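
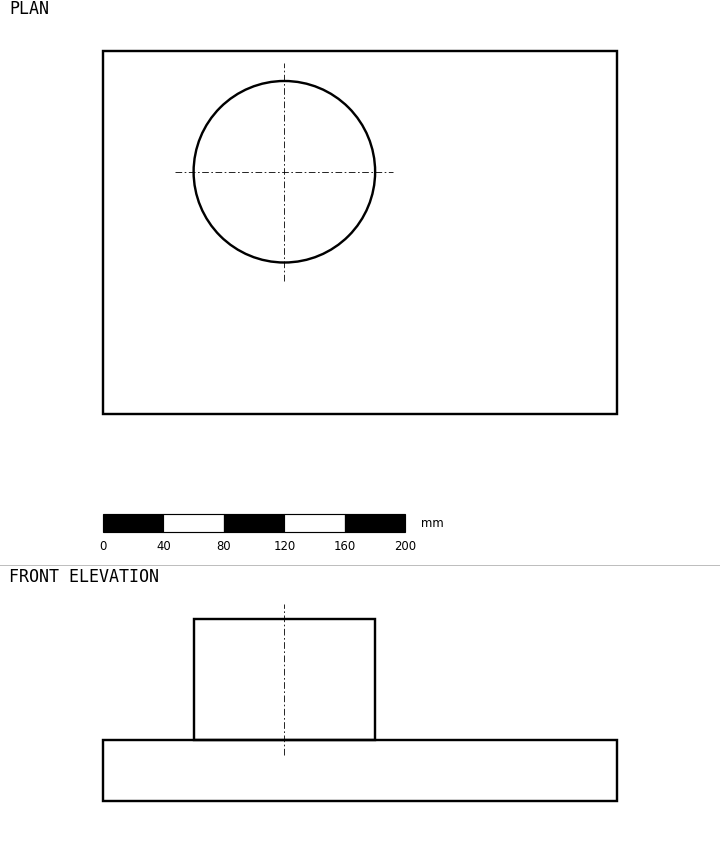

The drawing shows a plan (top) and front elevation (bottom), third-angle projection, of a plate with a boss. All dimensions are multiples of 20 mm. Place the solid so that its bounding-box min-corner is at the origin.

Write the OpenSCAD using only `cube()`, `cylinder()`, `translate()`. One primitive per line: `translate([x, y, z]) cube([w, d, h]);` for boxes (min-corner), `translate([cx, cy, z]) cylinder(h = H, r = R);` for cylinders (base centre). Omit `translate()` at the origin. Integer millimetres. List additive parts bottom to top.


cube([340, 240, 40]);
translate([120, 160, 40]) cylinder(h = 80, r = 60);


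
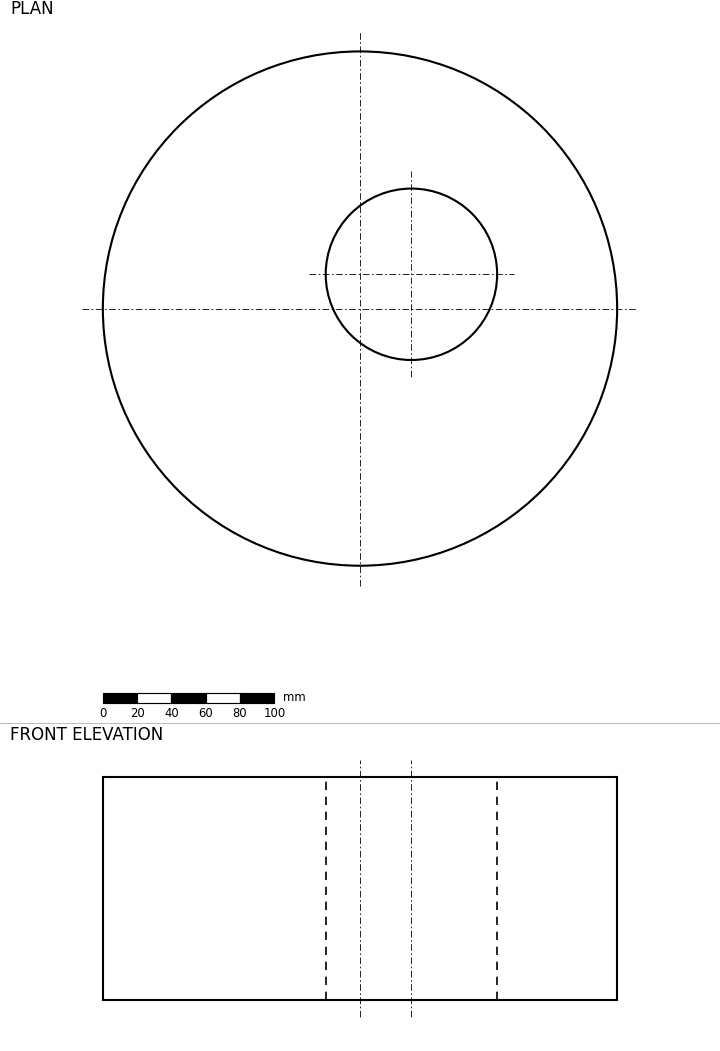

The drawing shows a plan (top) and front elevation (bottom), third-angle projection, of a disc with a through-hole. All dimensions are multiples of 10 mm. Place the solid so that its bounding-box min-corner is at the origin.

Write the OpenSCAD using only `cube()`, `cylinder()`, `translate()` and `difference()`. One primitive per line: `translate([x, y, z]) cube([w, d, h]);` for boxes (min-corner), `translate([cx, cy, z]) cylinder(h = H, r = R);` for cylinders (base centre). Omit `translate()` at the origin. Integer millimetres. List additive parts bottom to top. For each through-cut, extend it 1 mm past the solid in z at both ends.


difference() {
  translate([150, 150, 0]) cylinder(h = 130, r = 150);
  translate([180, 170, -1]) cylinder(h = 132, r = 50);
}


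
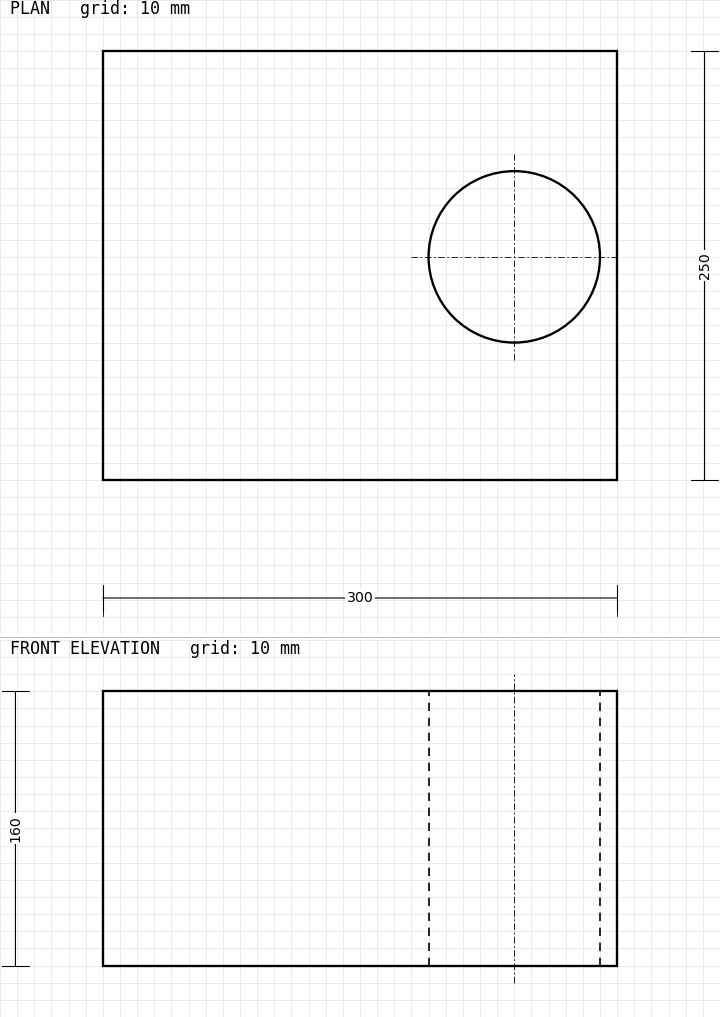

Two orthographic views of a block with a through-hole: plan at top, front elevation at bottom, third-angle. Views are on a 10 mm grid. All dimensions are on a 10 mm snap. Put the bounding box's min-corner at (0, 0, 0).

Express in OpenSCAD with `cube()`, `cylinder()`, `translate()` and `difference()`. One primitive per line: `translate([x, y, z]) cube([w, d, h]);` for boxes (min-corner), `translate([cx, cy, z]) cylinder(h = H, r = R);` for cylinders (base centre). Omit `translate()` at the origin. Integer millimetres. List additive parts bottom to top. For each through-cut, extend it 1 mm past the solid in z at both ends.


difference() {
  cube([300, 250, 160]);
  translate([240, 130, -1]) cylinder(h = 162, r = 50);
}


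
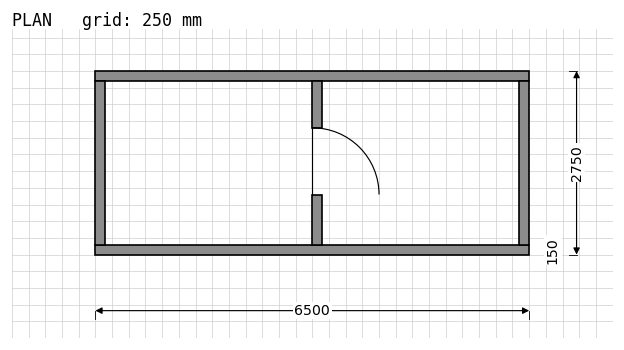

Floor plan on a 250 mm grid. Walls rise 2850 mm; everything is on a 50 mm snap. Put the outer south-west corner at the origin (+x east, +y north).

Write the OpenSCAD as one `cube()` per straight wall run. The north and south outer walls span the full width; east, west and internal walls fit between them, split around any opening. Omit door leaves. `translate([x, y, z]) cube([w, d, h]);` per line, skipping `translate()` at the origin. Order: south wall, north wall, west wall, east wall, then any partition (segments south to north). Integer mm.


cube([6500, 150, 2850]);
translate([0, 2600, 0]) cube([6500, 150, 2850]);
translate([0, 150, 0]) cube([150, 2450, 2850]);
translate([6350, 150, 0]) cube([150, 2450, 2850]);
translate([3250, 150, 0]) cube([150, 750, 2850]);
translate([3250, 1900, 0]) cube([150, 700, 2850]);


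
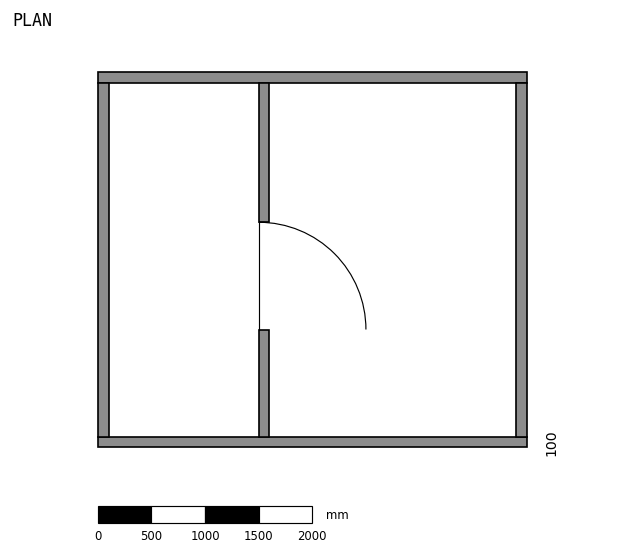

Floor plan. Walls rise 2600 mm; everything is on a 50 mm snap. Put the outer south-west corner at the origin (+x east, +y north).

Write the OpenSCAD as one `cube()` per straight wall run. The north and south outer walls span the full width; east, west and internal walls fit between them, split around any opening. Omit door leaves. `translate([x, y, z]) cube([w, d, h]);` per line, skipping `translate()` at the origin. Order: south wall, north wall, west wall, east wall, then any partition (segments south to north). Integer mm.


cube([4000, 100, 2600]);
translate([0, 3400, 0]) cube([4000, 100, 2600]);
translate([0, 100, 0]) cube([100, 3300, 2600]);
translate([3900, 100, 0]) cube([100, 3300, 2600]);
translate([1500, 100, 0]) cube([100, 1000, 2600]);
translate([1500, 2100, 0]) cube([100, 1300, 2600]);


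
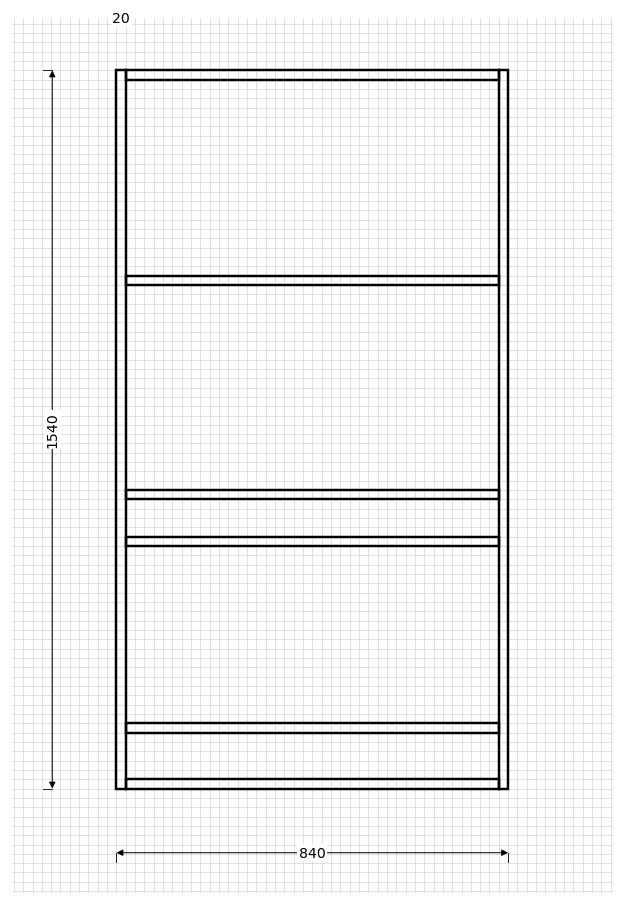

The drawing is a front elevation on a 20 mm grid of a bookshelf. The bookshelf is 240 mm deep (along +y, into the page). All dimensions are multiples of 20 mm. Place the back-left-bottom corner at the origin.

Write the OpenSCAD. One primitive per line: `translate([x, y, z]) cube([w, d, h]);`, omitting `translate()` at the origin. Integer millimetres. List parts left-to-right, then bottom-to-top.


cube([20, 240, 1540]);
translate([20, 0, 0]) cube([800, 240, 20]);
translate([20, 0, 120]) cube([800, 240, 20]);
translate([20, 0, 520]) cube([800, 240, 20]);
translate([20, 0, 620]) cube([800, 240, 20]);
translate([20, 0, 1080]) cube([800, 240, 20]);
translate([20, 0, 1520]) cube([800, 240, 20]);
translate([820, 0, 0]) cube([20, 240, 1540]);


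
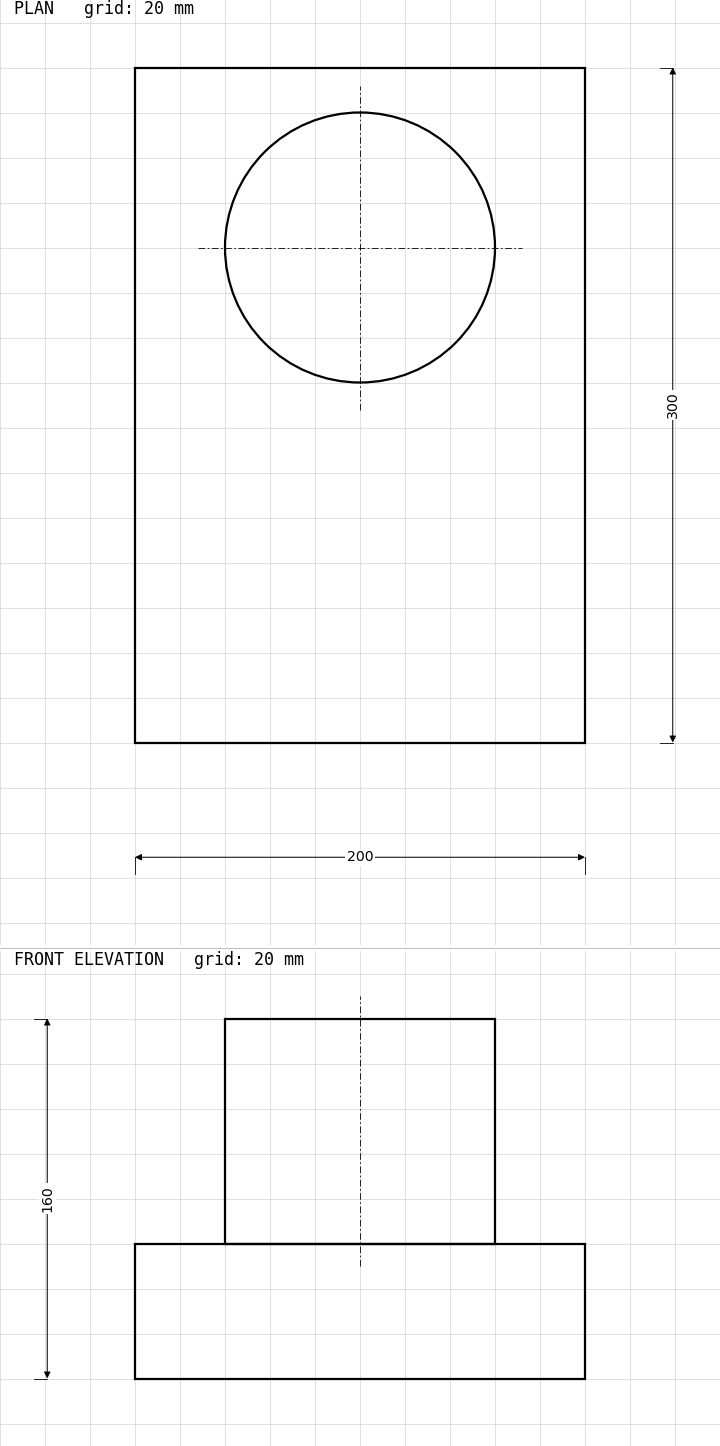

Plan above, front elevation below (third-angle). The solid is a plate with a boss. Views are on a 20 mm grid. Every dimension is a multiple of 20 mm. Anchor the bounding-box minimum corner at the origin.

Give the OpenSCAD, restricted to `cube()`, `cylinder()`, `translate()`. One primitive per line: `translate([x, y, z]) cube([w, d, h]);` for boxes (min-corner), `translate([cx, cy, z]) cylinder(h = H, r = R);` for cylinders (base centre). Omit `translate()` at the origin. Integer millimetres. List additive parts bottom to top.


cube([200, 300, 60]);
translate([100, 220, 60]) cylinder(h = 100, r = 60);


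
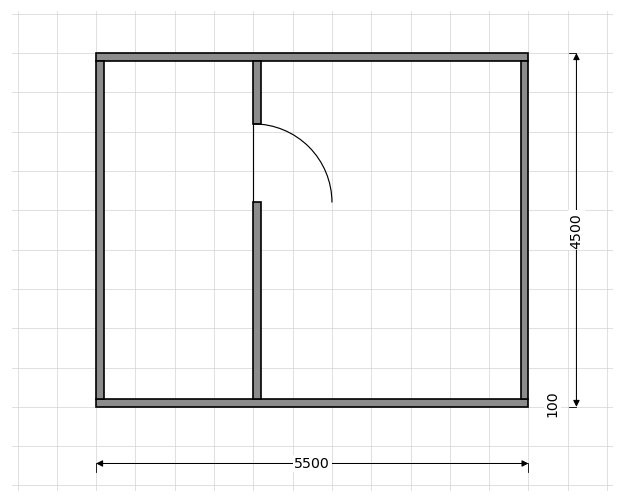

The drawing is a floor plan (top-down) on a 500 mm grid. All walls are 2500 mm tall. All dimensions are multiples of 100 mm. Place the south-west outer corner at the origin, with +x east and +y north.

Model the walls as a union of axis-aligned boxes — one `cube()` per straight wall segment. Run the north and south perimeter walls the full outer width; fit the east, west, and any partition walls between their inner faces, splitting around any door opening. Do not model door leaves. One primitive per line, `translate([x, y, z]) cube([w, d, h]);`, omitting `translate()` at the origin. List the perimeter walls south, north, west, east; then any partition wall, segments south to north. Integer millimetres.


cube([5500, 100, 2500]);
translate([0, 4400, 0]) cube([5500, 100, 2500]);
translate([0, 100, 0]) cube([100, 4300, 2500]);
translate([5400, 100, 0]) cube([100, 4300, 2500]);
translate([2000, 100, 0]) cube([100, 2500, 2500]);
translate([2000, 3600, 0]) cube([100, 800, 2500]);


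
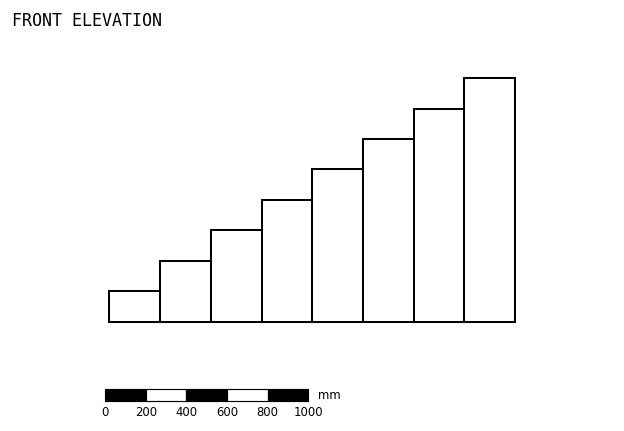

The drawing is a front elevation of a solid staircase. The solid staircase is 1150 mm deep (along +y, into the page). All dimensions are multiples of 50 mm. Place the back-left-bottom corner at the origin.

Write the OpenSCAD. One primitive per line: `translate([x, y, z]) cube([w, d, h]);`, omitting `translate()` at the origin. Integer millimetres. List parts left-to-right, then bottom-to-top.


cube([250, 1150, 150]);
translate([250, 0, 0]) cube([250, 1150, 300]);
translate([500, 0, 0]) cube([250, 1150, 450]);
translate([750, 0, 0]) cube([250, 1150, 600]);
translate([1000, 0, 0]) cube([250, 1150, 750]);
translate([1250, 0, 0]) cube([250, 1150, 900]);
translate([1500, 0, 0]) cube([250, 1150, 1050]);
translate([1750, 0, 0]) cube([250, 1150, 1200]);


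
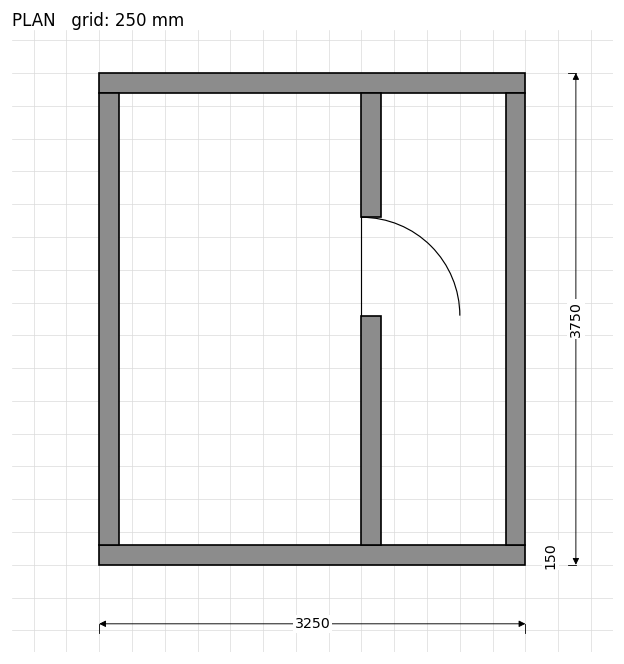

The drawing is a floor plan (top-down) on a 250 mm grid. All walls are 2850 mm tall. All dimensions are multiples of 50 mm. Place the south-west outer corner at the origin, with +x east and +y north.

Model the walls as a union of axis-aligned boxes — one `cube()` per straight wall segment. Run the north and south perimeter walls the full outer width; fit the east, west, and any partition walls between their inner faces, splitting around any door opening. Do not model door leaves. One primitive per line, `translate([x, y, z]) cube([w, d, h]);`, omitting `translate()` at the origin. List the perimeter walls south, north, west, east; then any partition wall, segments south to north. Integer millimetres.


cube([3250, 150, 2850]);
translate([0, 3600, 0]) cube([3250, 150, 2850]);
translate([0, 150, 0]) cube([150, 3450, 2850]);
translate([3100, 150, 0]) cube([150, 3450, 2850]);
translate([2000, 150, 0]) cube([150, 1750, 2850]);
translate([2000, 2650, 0]) cube([150, 950, 2850]);


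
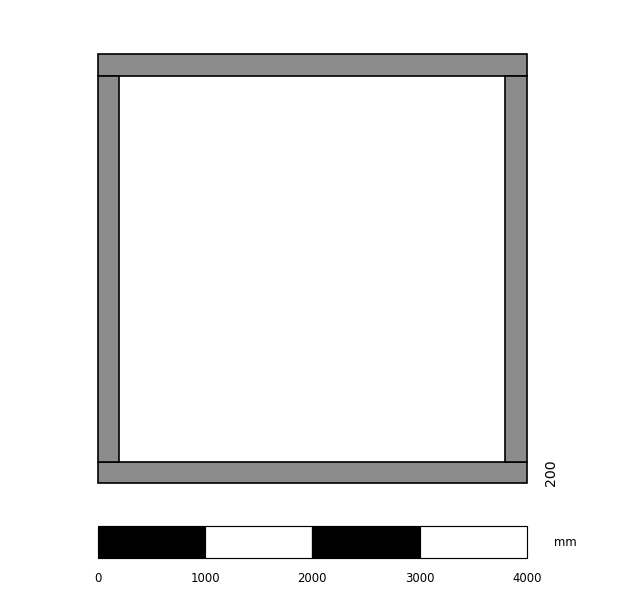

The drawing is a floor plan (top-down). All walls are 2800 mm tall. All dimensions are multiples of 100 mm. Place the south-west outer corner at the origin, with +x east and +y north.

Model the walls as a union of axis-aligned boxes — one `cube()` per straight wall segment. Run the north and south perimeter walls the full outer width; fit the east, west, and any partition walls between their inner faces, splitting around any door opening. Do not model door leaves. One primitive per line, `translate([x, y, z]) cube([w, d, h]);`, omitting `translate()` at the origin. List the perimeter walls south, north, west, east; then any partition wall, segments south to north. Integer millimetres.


cube([4000, 200, 2800]);
translate([0, 3800, 0]) cube([4000, 200, 2800]);
translate([0, 200, 0]) cube([200, 3600, 2800]);
translate([3800, 200, 0]) cube([200, 3600, 2800]);


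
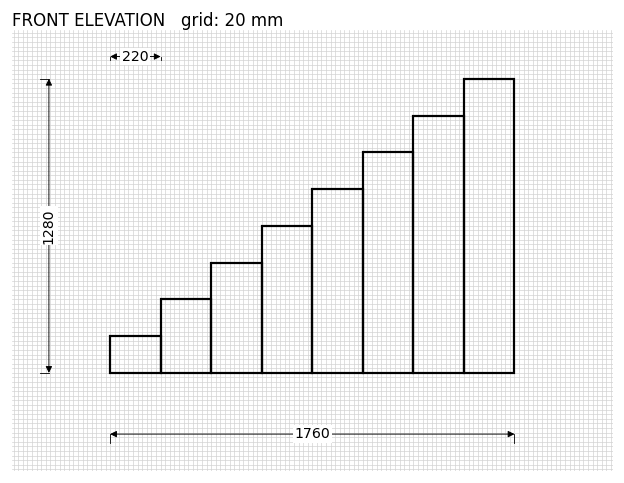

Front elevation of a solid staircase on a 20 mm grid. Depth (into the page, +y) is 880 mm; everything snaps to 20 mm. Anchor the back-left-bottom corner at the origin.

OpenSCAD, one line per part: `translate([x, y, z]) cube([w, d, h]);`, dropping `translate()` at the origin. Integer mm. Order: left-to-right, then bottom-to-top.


cube([220, 880, 160]);
translate([220, 0, 0]) cube([220, 880, 320]);
translate([440, 0, 0]) cube([220, 880, 480]);
translate([660, 0, 0]) cube([220, 880, 640]);
translate([880, 0, 0]) cube([220, 880, 800]);
translate([1100, 0, 0]) cube([220, 880, 960]);
translate([1320, 0, 0]) cube([220, 880, 1120]);
translate([1540, 0, 0]) cube([220, 880, 1280]);


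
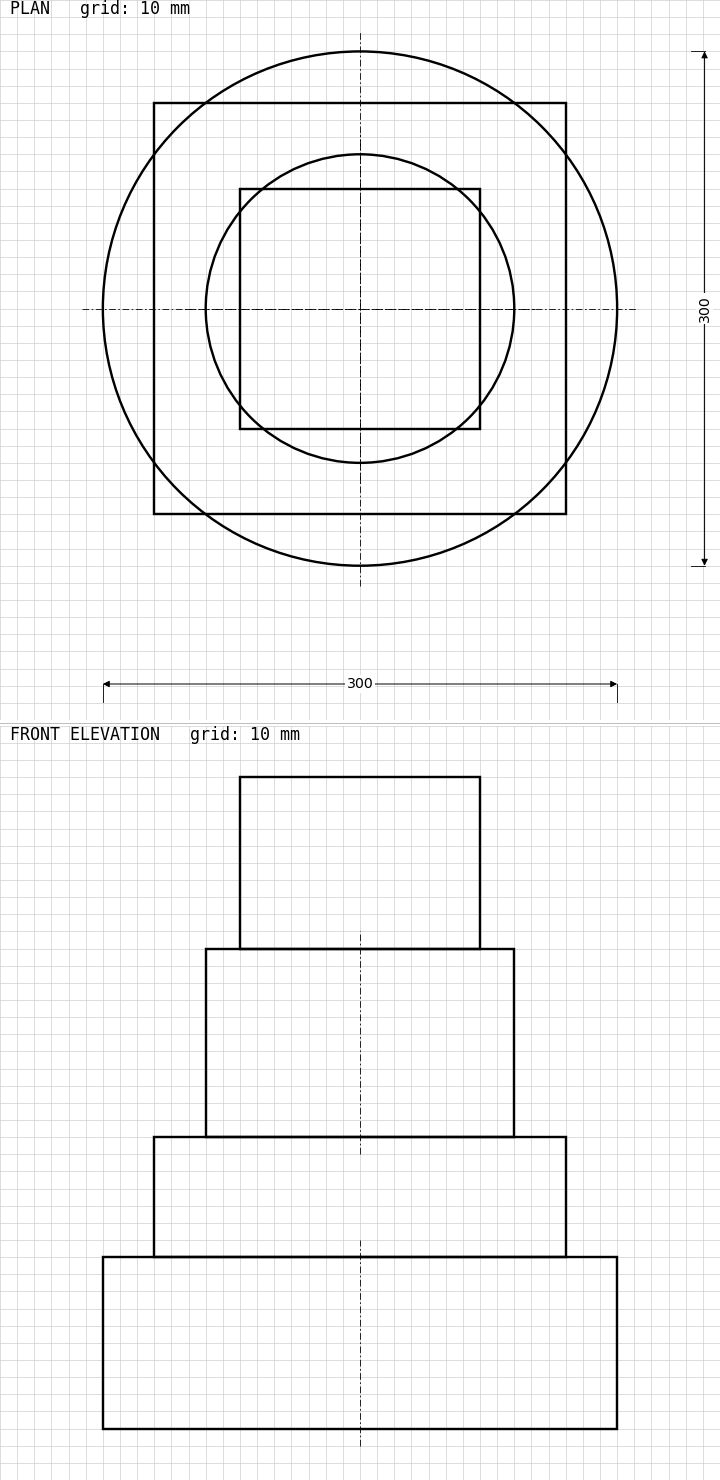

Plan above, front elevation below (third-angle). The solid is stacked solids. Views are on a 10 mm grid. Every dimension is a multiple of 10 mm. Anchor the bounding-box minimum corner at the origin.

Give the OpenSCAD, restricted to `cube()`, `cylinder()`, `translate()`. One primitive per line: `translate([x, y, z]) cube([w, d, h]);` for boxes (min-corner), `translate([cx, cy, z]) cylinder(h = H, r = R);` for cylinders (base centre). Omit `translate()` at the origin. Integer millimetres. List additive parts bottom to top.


translate([150, 150, 0]) cylinder(h = 100, r = 150);
translate([30, 30, 100]) cube([240, 240, 70]);
translate([150, 150, 170]) cylinder(h = 110, r = 90);
translate([80, 80, 280]) cube([140, 140, 100]);


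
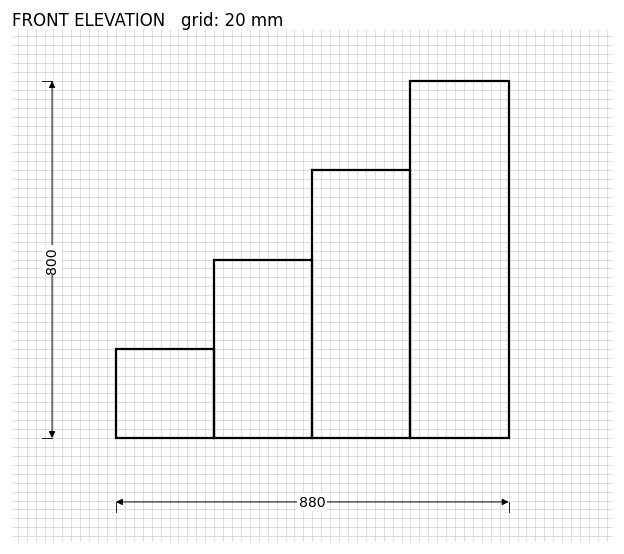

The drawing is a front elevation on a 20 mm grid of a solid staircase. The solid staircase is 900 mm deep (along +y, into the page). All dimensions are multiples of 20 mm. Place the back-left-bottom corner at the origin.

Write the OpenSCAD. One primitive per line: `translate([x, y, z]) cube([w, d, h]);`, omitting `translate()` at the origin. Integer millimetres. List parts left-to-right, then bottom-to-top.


cube([220, 900, 200]);
translate([220, 0, 0]) cube([220, 900, 400]);
translate([440, 0, 0]) cube([220, 900, 600]);
translate([660, 0, 0]) cube([220, 900, 800]);


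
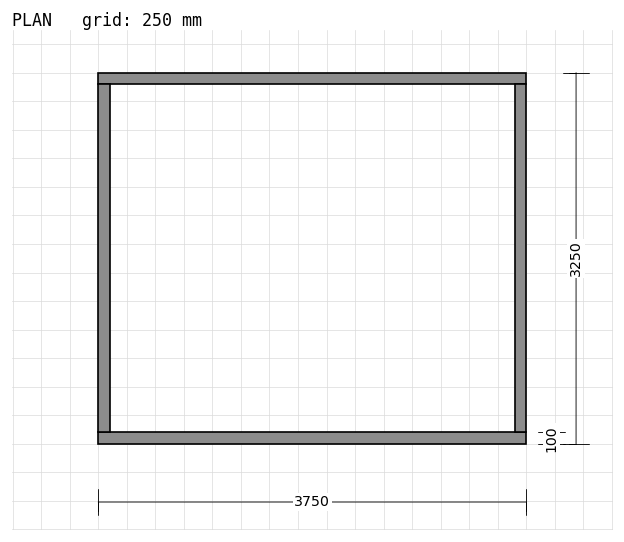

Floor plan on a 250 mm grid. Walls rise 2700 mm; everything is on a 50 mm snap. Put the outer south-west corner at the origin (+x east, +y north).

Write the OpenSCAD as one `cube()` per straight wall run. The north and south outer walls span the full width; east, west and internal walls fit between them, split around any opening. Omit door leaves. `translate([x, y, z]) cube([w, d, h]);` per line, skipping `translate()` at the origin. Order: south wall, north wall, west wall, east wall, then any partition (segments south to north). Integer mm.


cube([3750, 100, 2700]);
translate([0, 3150, 0]) cube([3750, 100, 2700]);
translate([0, 100, 0]) cube([100, 3050, 2700]);
translate([3650, 100, 0]) cube([100, 3050, 2700]);


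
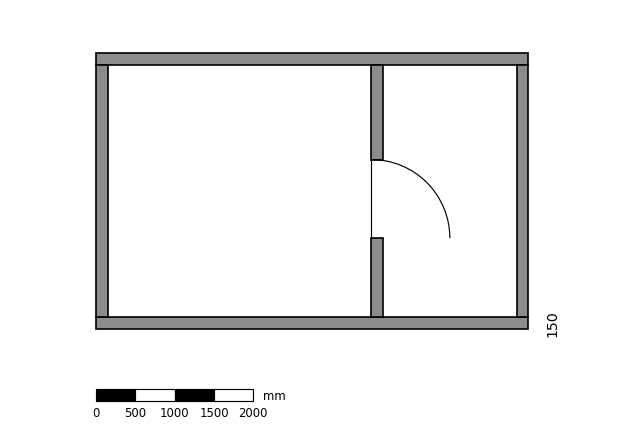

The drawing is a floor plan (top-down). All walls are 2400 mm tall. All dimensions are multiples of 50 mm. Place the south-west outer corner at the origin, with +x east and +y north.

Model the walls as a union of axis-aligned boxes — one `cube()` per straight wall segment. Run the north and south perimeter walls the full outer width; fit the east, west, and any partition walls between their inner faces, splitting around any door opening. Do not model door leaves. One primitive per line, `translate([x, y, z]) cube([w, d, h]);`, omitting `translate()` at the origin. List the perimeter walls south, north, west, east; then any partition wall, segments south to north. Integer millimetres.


cube([5500, 150, 2400]);
translate([0, 3350, 0]) cube([5500, 150, 2400]);
translate([0, 150, 0]) cube([150, 3200, 2400]);
translate([5350, 150, 0]) cube([150, 3200, 2400]);
translate([3500, 150, 0]) cube([150, 1000, 2400]);
translate([3500, 2150, 0]) cube([150, 1200, 2400]);


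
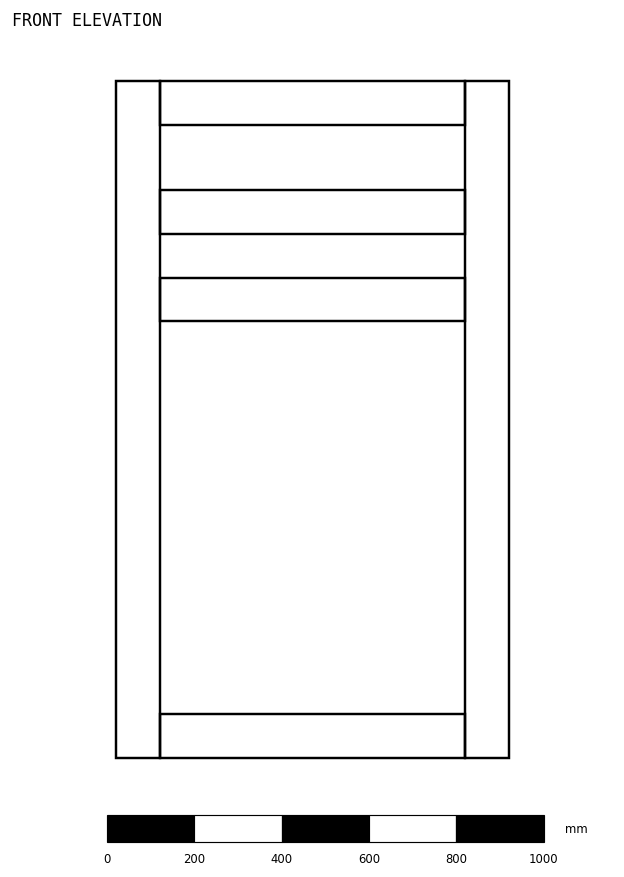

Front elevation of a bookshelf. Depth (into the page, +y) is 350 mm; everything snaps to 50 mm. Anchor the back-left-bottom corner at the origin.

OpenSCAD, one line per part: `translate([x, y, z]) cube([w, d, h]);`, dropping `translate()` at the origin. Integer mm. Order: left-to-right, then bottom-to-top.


cube([100, 350, 1550]);
translate([100, 0, 0]) cube([700, 350, 100]);
translate([100, 0, 1000]) cube([700, 350, 100]);
translate([100, 0, 1200]) cube([700, 350, 100]);
translate([100, 0, 1450]) cube([700, 350, 100]);
translate([800, 0, 0]) cube([100, 350, 1550]);


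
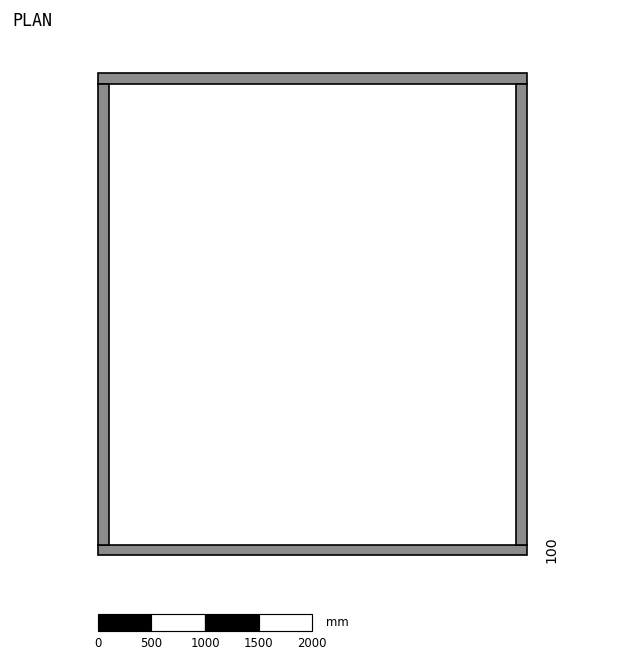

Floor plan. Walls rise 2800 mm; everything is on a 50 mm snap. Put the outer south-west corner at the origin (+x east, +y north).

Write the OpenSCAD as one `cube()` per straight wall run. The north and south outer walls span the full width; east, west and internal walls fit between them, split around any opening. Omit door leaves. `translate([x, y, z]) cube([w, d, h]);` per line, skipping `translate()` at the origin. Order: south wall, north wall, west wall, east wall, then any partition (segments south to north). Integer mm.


cube([4000, 100, 2800]);
translate([0, 4400, 0]) cube([4000, 100, 2800]);
translate([0, 100, 0]) cube([100, 4300, 2800]);
translate([3900, 100, 0]) cube([100, 4300, 2800]);


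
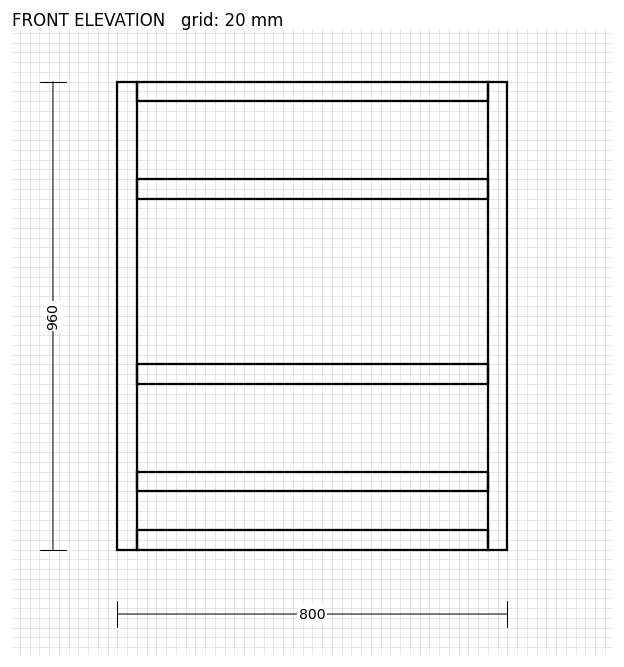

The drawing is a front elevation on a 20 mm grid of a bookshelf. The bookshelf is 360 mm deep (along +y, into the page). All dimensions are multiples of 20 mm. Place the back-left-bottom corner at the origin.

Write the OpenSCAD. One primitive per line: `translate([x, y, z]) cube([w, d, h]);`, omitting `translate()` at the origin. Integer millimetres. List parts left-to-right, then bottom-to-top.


cube([40, 360, 960]);
translate([40, 0, 0]) cube([720, 360, 40]);
translate([40, 0, 120]) cube([720, 360, 40]);
translate([40, 0, 340]) cube([720, 360, 40]);
translate([40, 0, 720]) cube([720, 360, 40]);
translate([40, 0, 920]) cube([720, 360, 40]);
translate([760, 0, 0]) cube([40, 360, 960]);


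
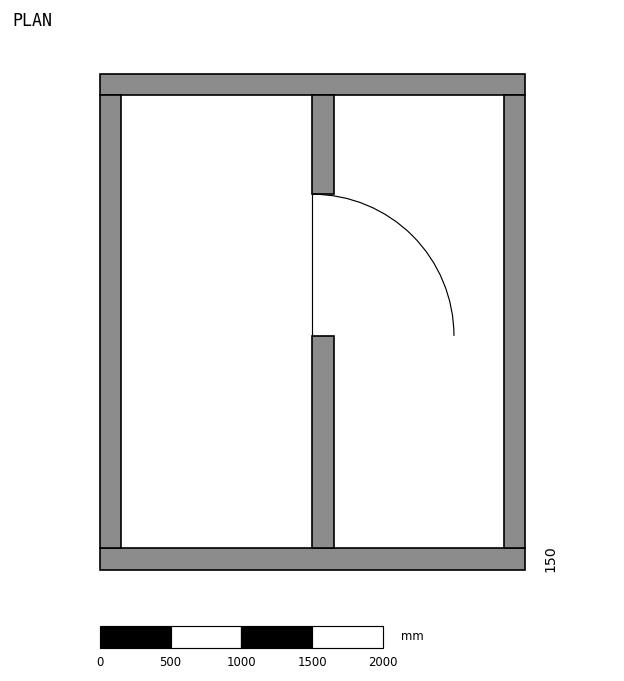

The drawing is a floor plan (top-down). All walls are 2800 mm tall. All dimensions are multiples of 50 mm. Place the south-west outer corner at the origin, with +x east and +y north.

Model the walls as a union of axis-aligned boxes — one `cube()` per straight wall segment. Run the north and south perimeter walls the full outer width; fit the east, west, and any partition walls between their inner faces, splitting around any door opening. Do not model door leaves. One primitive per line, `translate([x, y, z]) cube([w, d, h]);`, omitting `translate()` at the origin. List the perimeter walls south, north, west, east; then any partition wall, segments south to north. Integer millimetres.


cube([3000, 150, 2800]);
translate([0, 3350, 0]) cube([3000, 150, 2800]);
translate([0, 150, 0]) cube([150, 3200, 2800]);
translate([2850, 150, 0]) cube([150, 3200, 2800]);
translate([1500, 150, 0]) cube([150, 1500, 2800]);
translate([1500, 2650, 0]) cube([150, 700, 2800]);


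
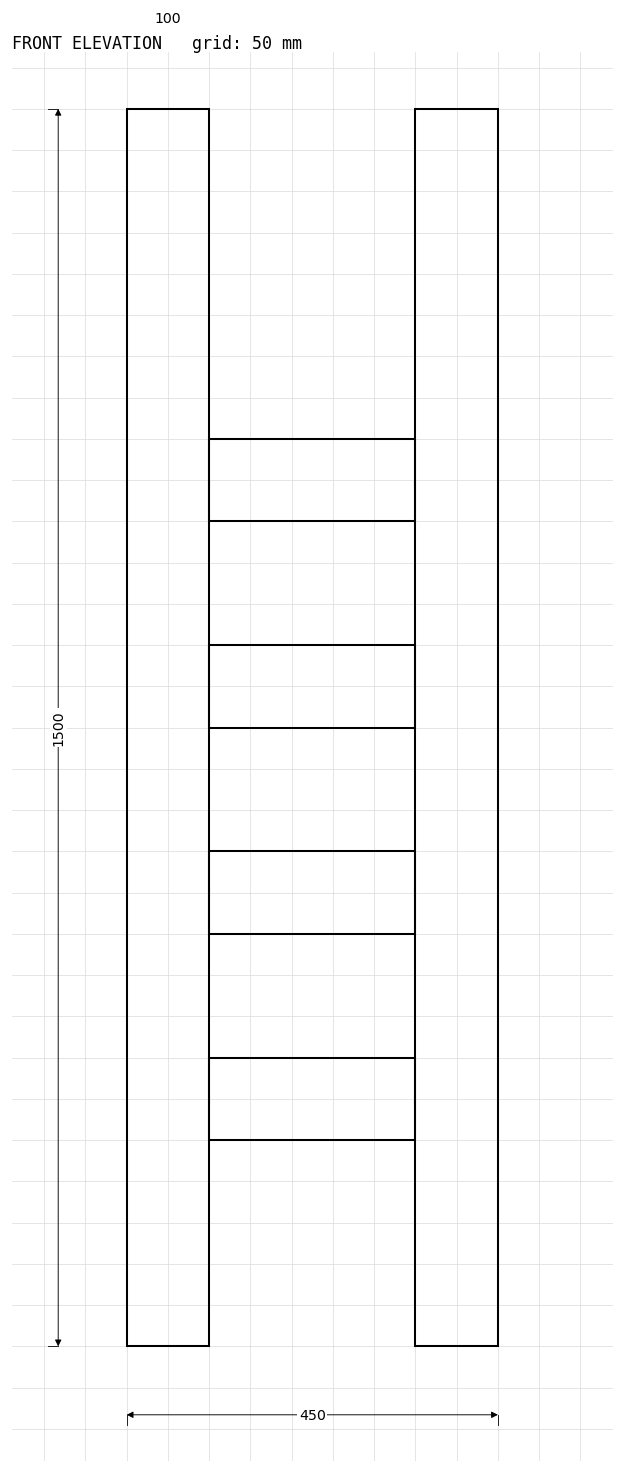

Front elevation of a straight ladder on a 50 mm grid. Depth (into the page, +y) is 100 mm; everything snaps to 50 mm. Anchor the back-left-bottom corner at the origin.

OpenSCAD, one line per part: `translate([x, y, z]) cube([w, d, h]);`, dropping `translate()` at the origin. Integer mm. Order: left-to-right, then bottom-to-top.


cube([100, 100, 1500]);
translate([100, 0, 250]) cube([250, 100, 100]);
translate([100, 0, 500]) cube([250, 100, 100]);
translate([100, 0, 750]) cube([250, 100, 100]);
translate([100, 0, 1000]) cube([250, 100, 100]);
translate([350, 0, 0]) cube([100, 100, 1500]);


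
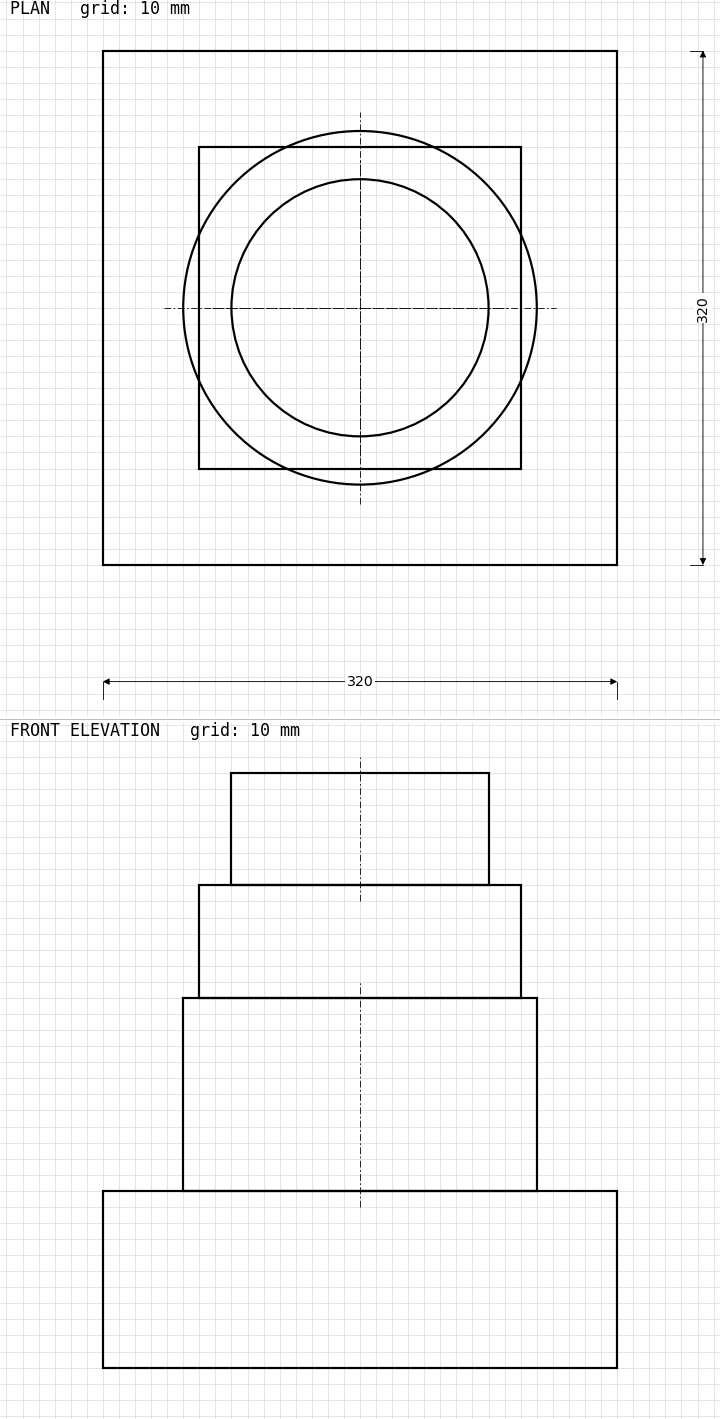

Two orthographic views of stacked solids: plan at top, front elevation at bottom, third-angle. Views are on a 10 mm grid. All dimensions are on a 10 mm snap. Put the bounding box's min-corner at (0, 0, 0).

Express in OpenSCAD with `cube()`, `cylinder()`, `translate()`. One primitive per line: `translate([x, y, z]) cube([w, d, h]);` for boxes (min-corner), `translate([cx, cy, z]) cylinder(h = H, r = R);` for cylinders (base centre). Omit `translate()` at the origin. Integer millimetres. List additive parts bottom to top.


cube([320, 320, 110]);
translate([160, 160, 110]) cylinder(h = 120, r = 110);
translate([60, 60, 230]) cube([200, 200, 70]);
translate([160, 160, 300]) cylinder(h = 70, r = 80);


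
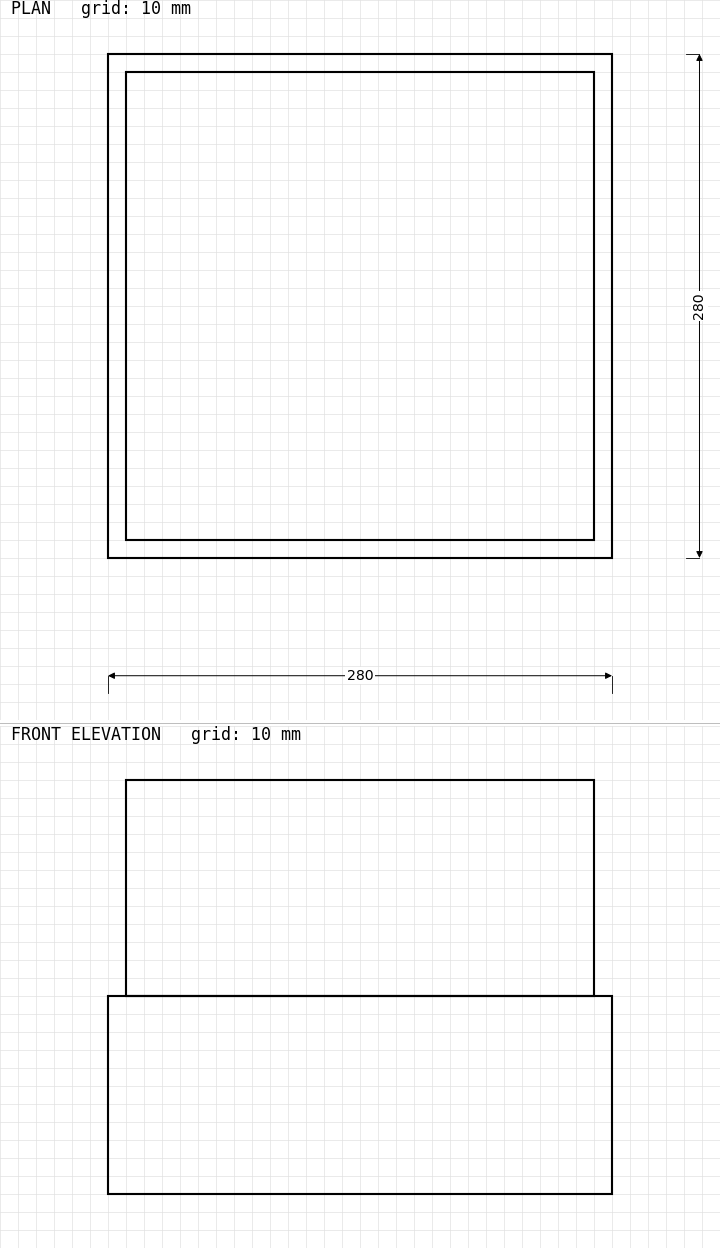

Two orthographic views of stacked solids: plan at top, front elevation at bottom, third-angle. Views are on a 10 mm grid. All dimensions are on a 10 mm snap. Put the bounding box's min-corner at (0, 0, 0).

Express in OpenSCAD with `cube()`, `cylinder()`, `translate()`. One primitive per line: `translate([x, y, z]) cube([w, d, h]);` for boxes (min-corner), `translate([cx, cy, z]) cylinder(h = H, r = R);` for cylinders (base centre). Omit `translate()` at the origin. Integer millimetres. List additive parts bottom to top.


cube([280, 280, 110]);
translate([10, 10, 110]) cube([260, 260, 120]);


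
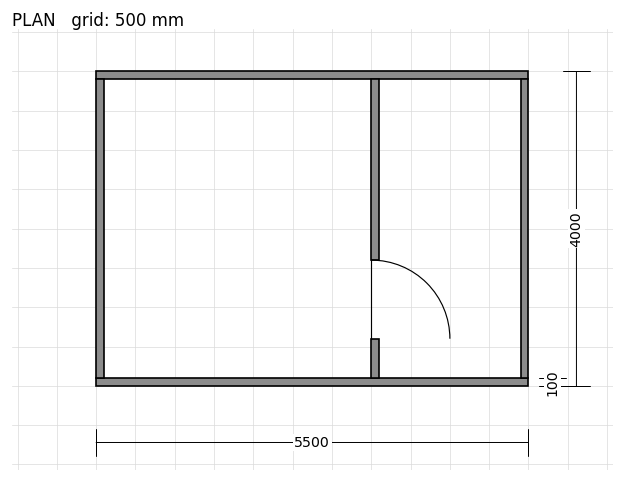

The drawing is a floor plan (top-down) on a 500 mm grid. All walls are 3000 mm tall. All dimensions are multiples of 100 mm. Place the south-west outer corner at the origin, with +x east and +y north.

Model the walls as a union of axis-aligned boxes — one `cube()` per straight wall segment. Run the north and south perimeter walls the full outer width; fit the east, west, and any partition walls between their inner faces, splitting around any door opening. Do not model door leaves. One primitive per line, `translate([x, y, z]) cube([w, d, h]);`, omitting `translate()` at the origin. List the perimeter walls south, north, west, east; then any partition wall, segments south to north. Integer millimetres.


cube([5500, 100, 3000]);
translate([0, 3900, 0]) cube([5500, 100, 3000]);
translate([0, 100, 0]) cube([100, 3800, 3000]);
translate([5400, 100, 0]) cube([100, 3800, 3000]);
translate([3500, 100, 0]) cube([100, 500, 3000]);
translate([3500, 1600, 0]) cube([100, 2300, 3000]);


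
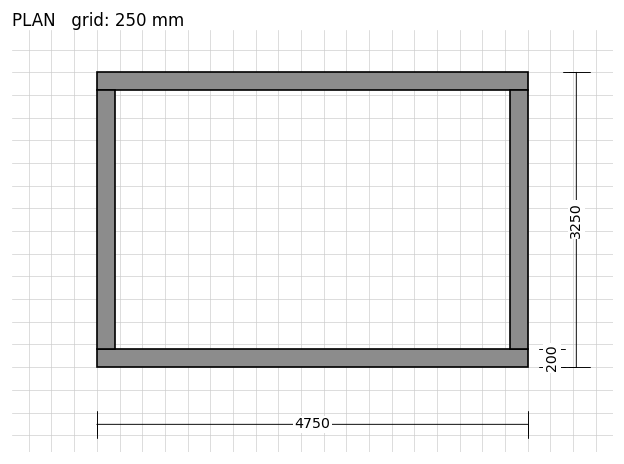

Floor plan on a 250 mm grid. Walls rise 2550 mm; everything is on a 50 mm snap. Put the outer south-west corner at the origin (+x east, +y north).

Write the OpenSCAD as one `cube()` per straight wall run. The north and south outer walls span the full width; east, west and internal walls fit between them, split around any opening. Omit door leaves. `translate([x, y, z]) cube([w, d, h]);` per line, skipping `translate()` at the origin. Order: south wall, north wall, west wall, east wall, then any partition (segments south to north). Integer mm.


cube([4750, 200, 2550]);
translate([0, 3050, 0]) cube([4750, 200, 2550]);
translate([0, 200, 0]) cube([200, 2850, 2550]);
translate([4550, 200, 0]) cube([200, 2850, 2550]);


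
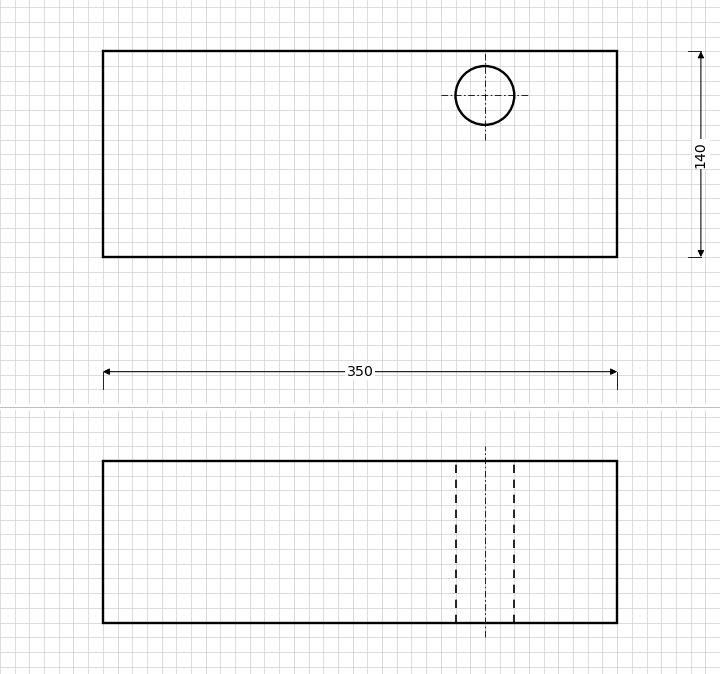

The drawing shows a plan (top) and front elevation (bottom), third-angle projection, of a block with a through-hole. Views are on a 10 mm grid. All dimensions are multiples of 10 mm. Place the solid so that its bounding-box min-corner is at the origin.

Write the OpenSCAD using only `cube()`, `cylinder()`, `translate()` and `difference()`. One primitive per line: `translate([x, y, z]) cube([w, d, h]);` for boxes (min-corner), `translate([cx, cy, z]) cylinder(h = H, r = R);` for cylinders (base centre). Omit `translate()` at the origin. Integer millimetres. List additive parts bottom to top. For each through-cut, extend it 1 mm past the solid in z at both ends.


difference() {
  cube([350, 140, 110]);
  translate([260, 110, -1]) cylinder(h = 112, r = 20);
}


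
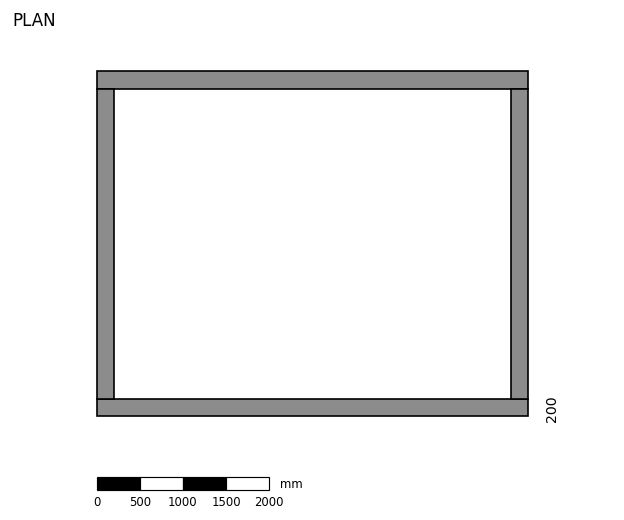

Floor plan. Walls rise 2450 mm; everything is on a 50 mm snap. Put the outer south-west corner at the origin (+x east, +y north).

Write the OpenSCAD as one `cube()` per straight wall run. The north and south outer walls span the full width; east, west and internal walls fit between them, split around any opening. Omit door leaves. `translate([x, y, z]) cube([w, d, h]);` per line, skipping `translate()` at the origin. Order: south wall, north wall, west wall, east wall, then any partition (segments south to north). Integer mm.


cube([5000, 200, 2450]);
translate([0, 3800, 0]) cube([5000, 200, 2450]);
translate([0, 200, 0]) cube([200, 3600, 2450]);
translate([4800, 200, 0]) cube([200, 3600, 2450]);


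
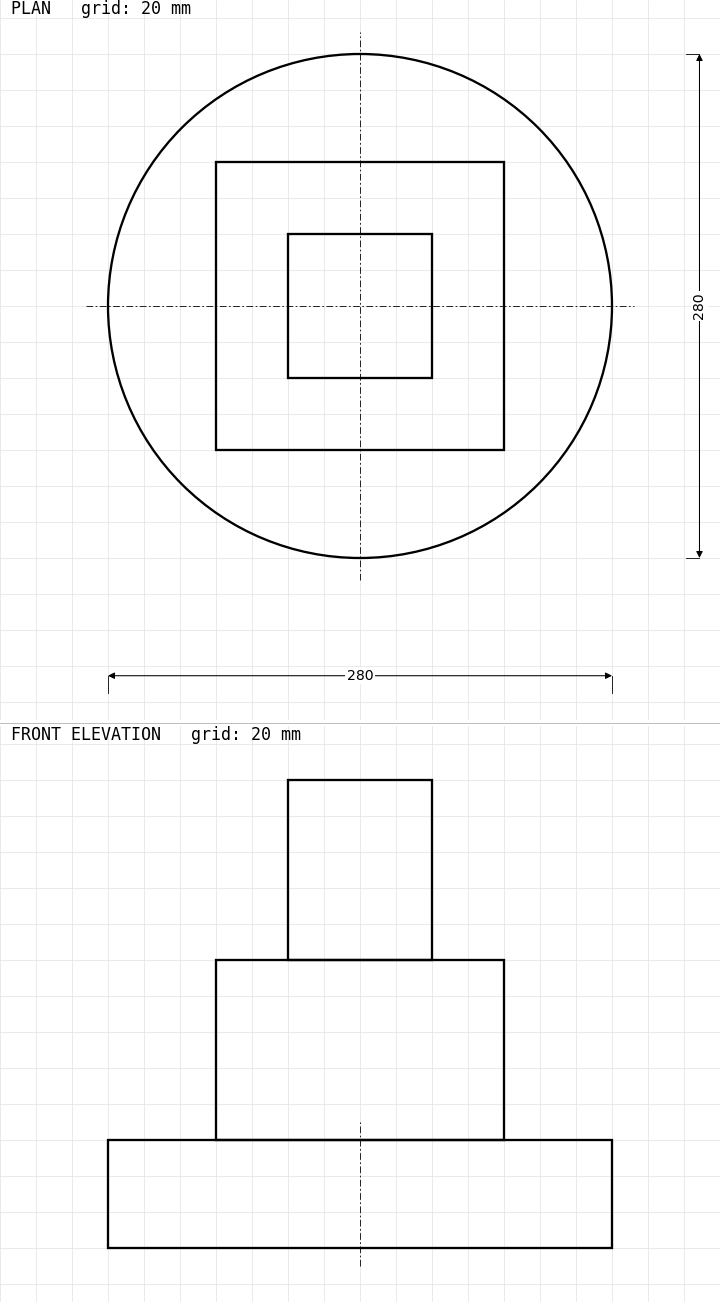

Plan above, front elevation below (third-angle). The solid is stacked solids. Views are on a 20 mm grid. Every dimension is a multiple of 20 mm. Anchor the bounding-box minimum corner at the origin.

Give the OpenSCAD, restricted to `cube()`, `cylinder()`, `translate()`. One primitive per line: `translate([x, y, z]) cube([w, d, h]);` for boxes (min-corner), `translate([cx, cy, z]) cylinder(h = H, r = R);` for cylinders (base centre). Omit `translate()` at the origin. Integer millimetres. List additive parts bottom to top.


translate([140, 140, 0]) cylinder(h = 60, r = 140);
translate([60, 60, 60]) cube([160, 160, 100]);
translate([100, 100, 160]) cube([80, 80, 100]);


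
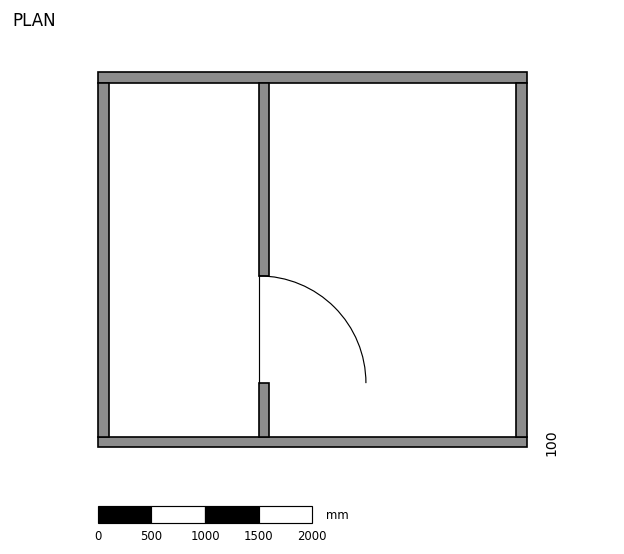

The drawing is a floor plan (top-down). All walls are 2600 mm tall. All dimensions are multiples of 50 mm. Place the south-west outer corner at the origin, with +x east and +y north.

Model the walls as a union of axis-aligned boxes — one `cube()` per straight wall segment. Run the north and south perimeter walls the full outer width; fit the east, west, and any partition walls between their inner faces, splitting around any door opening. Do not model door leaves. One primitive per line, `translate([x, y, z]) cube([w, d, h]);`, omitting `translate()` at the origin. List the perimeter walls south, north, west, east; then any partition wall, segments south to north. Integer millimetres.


cube([4000, 100, 2600]);
translate([0, 3400, 0]) cube([4000, 100, 2600]);
translate([0, 100, 0]) cube([100, 3300, 2600]);
translate([3900, 100, 0]) cube([100, 3300, 2600]);
translate([1500, 100, 0]) cube([100, 500, 2600]);
translate([1500, 1600, 0]) cube([100, 1800, 2600]);


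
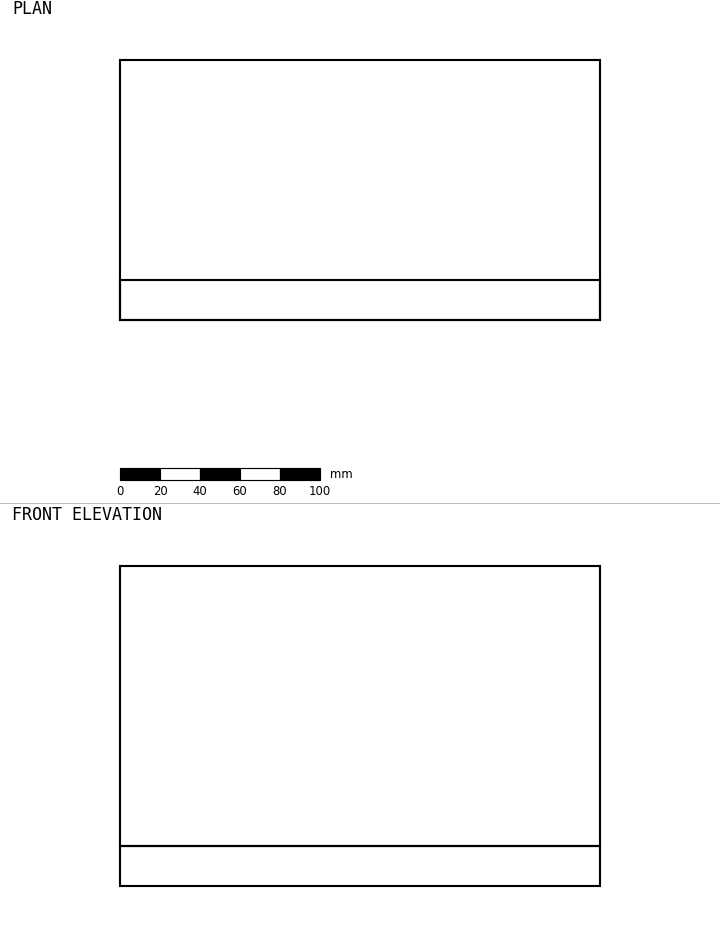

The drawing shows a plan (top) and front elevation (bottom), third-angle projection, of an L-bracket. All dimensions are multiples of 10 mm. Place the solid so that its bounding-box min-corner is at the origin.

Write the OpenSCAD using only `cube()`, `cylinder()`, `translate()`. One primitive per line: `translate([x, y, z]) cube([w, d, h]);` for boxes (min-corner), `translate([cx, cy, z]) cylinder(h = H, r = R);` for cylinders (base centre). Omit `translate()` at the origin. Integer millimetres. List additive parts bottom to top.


cube([240, 130, 20]);
translate([0, 0, 20]) cube([240, 20, 140]);


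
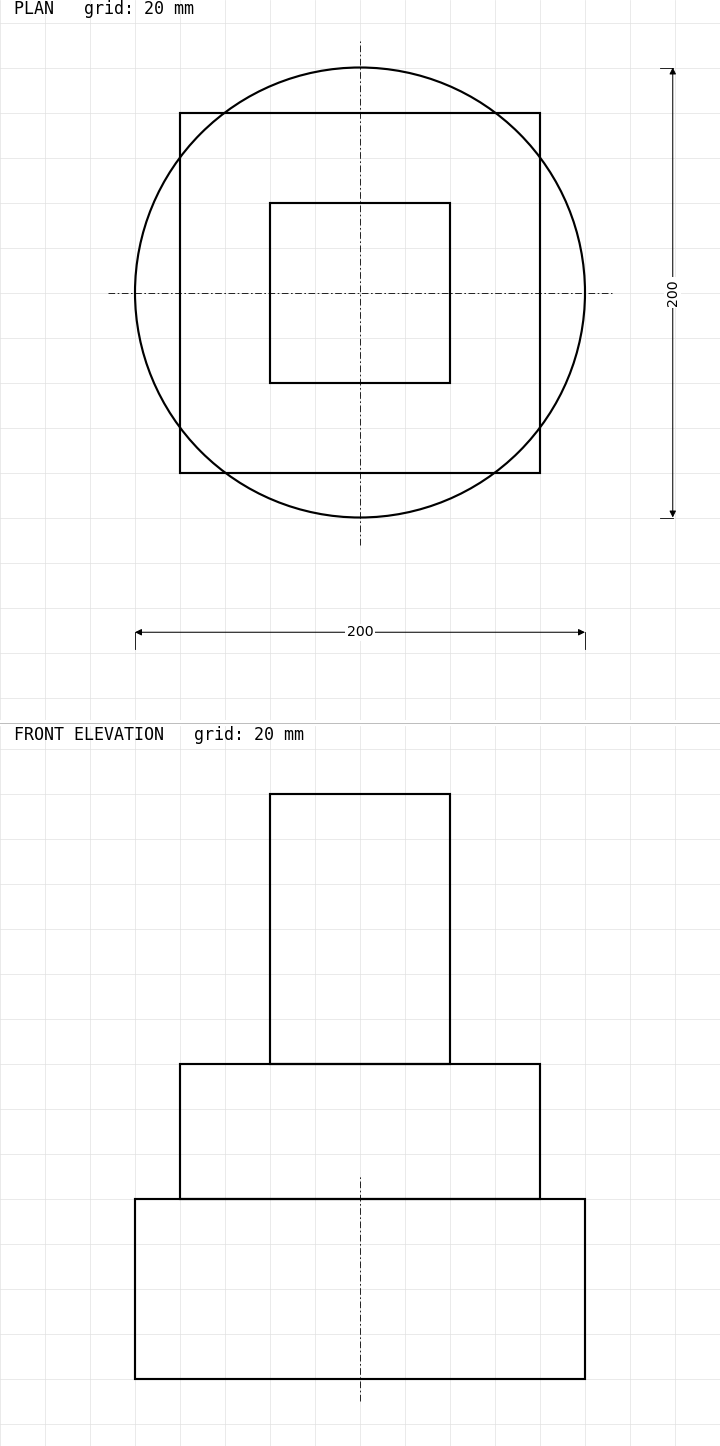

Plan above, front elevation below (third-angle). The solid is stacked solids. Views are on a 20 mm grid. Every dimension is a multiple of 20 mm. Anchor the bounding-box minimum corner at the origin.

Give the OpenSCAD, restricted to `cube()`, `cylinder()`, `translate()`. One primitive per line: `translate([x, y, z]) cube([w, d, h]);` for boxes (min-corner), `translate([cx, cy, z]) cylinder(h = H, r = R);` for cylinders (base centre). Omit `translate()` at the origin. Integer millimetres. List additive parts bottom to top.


translate([100, 100, 0]) cylinder(h = 80, r = 100);
translate([20, 20, 80]) cube([160, 160, 60]);
translate([60, 60, 140]) cube([80, 80, 120]);


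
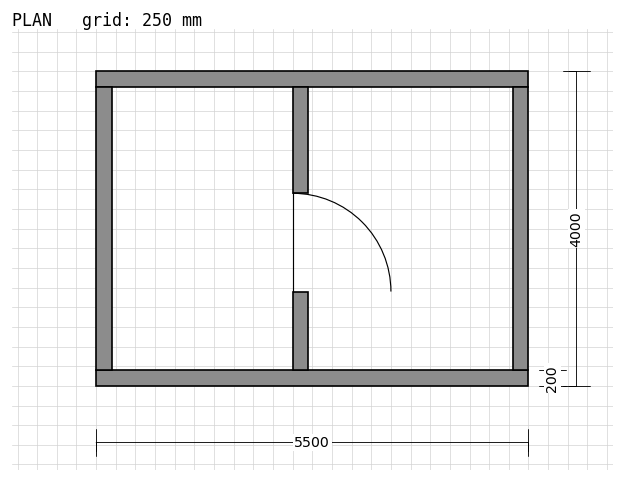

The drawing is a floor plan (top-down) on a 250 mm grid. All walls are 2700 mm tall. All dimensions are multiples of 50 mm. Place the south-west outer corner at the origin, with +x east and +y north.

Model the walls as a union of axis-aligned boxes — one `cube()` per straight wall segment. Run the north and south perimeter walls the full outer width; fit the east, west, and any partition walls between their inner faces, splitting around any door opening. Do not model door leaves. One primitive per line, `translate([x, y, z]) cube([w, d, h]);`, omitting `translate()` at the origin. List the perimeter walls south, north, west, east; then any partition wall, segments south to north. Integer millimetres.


cube([5500, 200, 2700]);
translate([0, 3800, 0]) cube([5500, 200, 2700]);
translate([0, 200, 0]) cube([200, 3600, 2700]);
translate([5300, 200, 0]) cube([200, 3600, 2700]);
translate([2500, 200, 0]) cube([200, 1000, 2700]);
translate([2500, 2450, 0]) cube([200, 1350, 2700]);


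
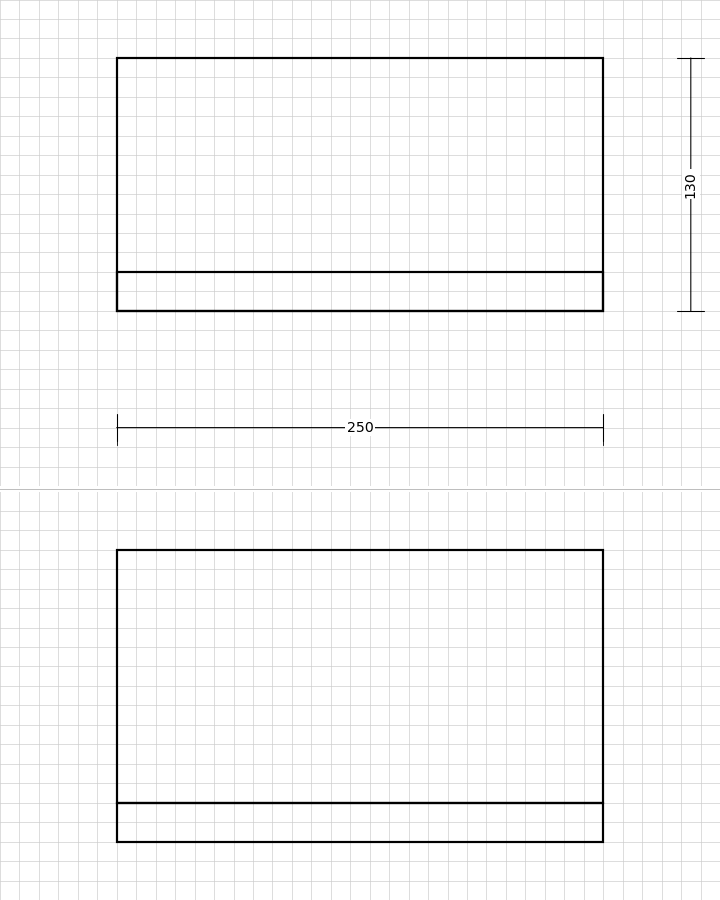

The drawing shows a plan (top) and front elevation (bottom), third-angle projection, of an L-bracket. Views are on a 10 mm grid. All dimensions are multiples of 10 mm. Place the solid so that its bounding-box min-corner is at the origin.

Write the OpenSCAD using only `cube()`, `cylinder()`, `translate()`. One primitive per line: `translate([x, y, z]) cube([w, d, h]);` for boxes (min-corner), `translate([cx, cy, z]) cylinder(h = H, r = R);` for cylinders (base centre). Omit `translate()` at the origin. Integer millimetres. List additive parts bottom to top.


cube([250, 130, 20]);
translate([0, 0, 20]) cube([250, 20, 130]);


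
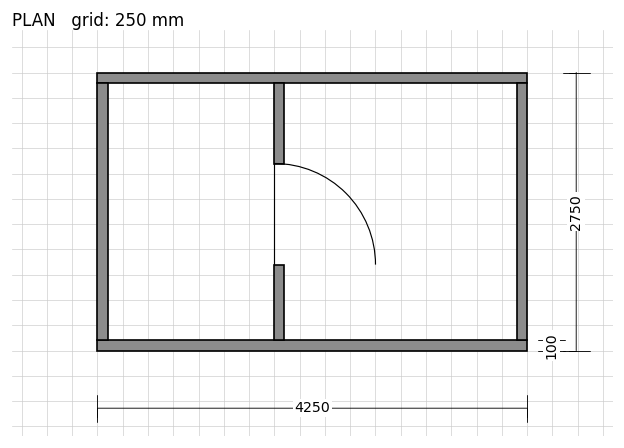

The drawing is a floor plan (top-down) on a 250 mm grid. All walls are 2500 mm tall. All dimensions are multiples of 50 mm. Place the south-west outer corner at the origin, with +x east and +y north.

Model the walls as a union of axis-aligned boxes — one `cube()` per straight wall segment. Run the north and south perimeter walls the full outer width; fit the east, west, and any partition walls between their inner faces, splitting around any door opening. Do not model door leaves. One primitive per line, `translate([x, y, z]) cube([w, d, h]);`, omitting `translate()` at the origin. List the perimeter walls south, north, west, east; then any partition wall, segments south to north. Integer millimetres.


cube([4250, 100, 2500]);
translate([0, 2650, 0]) cube([4250, 100, 2500]);
translate([0, 100, 0]) cube([100, 2550, 2500]);
translate([4150, 100, 0]) cube([100, 2550, 2500]);
translate([1750, 100, 0]) cube([100, 750, 2500]);
translate([1750, 1850, 0]) cube([100, 800, 2500]);


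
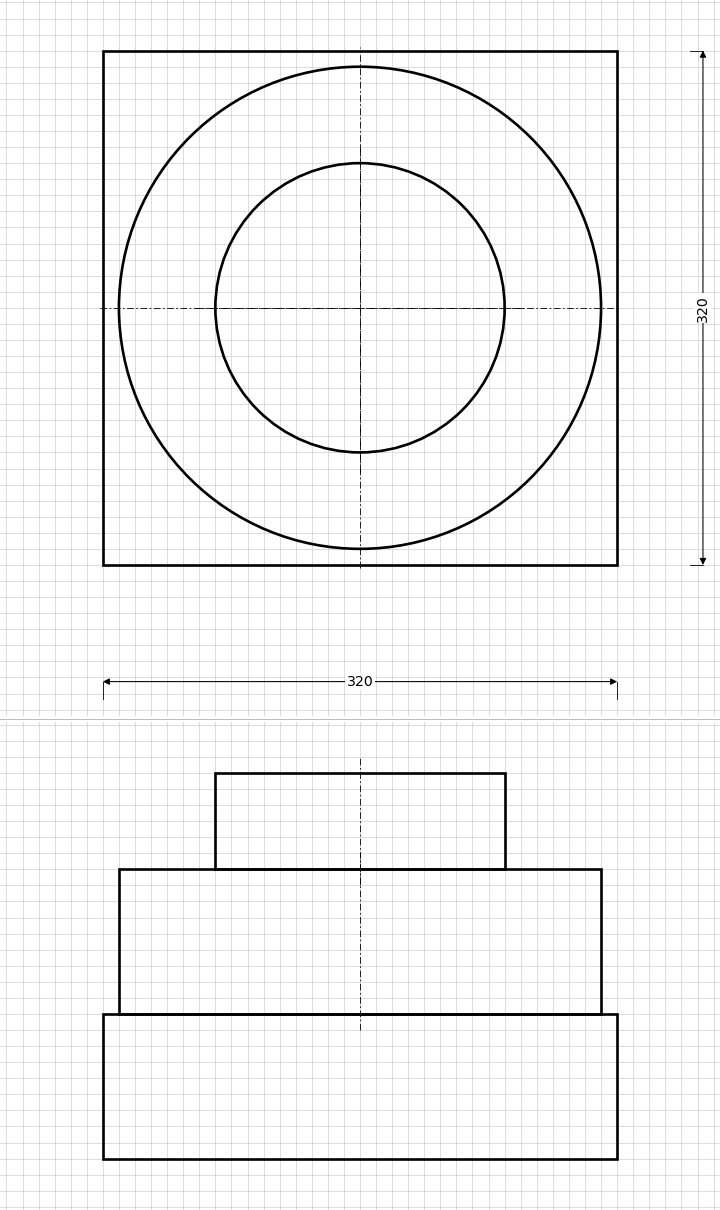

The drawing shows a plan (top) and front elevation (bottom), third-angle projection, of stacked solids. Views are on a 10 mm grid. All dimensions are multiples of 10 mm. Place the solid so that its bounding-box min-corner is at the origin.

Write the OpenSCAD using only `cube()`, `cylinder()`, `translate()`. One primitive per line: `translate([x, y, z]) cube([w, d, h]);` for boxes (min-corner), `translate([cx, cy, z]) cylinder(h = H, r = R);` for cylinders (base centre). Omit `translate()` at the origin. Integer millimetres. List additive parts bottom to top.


cube([320, 320, 90]);
translate([160, 160, 90]) cylinder(h = 90, r = 150);
translate([160, 160, 180]) cylinder(h = 60, r = 90);


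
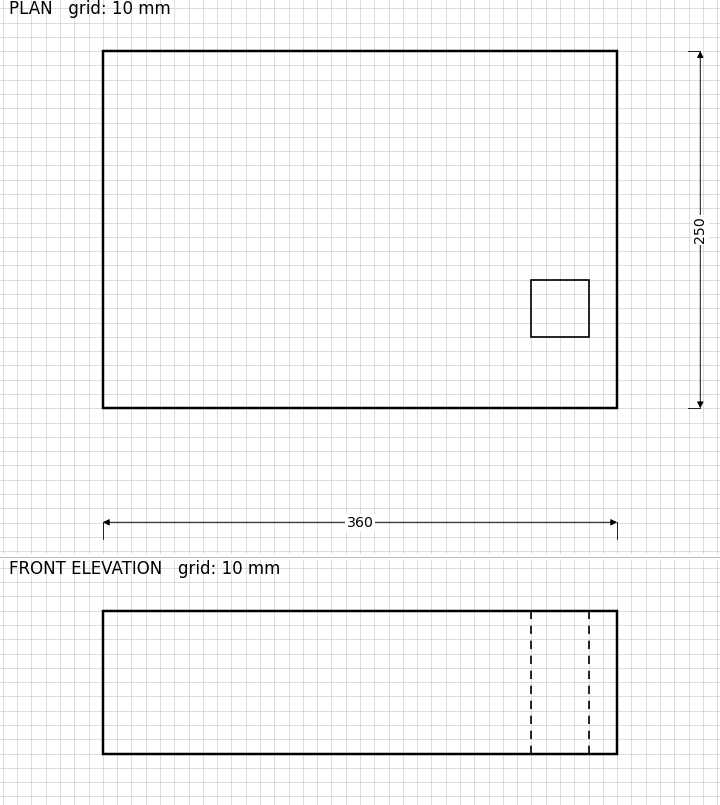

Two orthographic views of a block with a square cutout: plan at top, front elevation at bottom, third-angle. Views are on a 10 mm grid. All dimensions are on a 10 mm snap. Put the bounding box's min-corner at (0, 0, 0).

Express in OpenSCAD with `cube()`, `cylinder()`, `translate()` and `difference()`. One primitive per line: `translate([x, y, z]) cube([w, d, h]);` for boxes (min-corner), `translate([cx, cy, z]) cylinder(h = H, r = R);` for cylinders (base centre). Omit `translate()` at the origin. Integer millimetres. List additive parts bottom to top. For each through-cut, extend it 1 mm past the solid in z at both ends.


difference() {
  cube([360, 250, 100]);
  translate([300, 50, -1]) cube([40, 40, 102]);
}


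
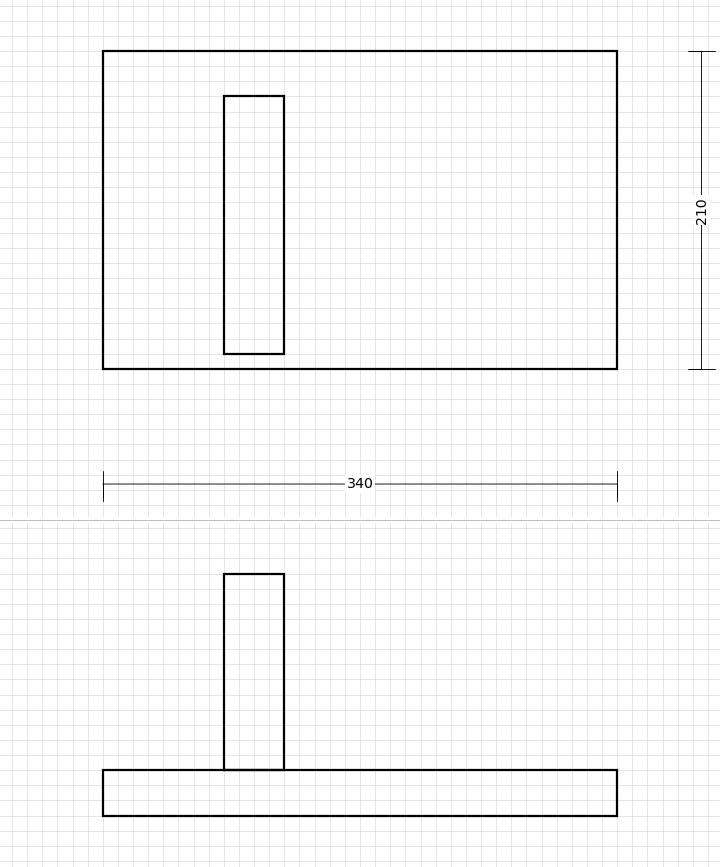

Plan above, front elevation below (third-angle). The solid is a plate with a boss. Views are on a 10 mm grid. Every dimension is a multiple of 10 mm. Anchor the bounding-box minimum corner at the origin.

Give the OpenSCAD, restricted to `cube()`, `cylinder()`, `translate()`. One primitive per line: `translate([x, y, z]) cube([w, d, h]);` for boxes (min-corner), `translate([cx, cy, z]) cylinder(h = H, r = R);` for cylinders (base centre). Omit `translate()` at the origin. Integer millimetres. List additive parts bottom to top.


cube([340, 210, 30]);
translate([80, 10, 30]) cube([40, 170, 130]);


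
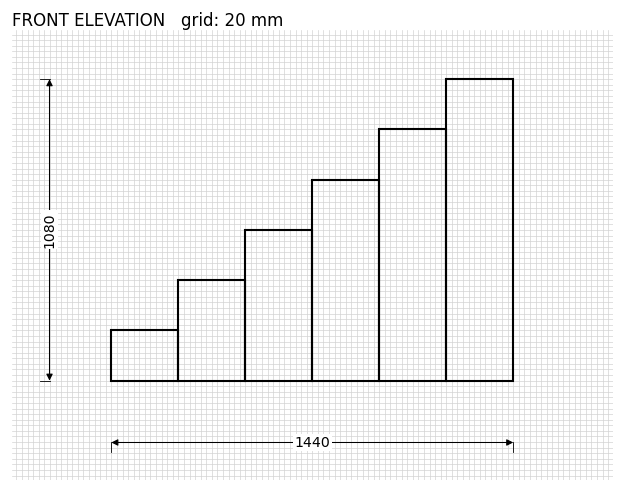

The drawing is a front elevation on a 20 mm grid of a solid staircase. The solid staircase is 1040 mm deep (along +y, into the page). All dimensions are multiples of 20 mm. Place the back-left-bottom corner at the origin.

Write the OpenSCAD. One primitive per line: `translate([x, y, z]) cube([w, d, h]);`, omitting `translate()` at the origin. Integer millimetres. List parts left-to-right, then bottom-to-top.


cube([240, 1040, 180]);
translate([240, 0, 0]) cube([240, 1040, 360]);
translate([480, 0, 0]) cube([240, 1040, 540]);
translate([720, 0, 0]) cube([240, 1040, 720]);
translate([960, 0, 0]) cube([240, 1040, 900]);
translate([1200, 0, 0]) cube([240, 1040, 1080]);
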